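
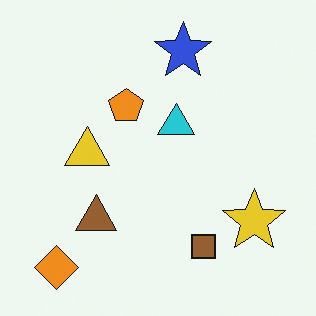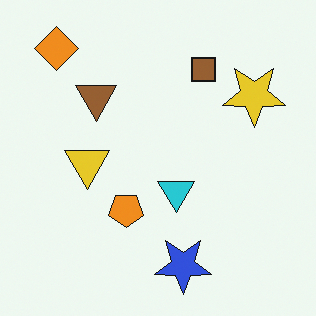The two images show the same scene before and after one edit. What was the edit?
The second image is the first flipped vertically (top ↔ bottom).

The orange diamond is in the bottom-left of the first image and the top-left of the second — shapes on opposite sides of the horizontal midline have swapped in a mirror flip.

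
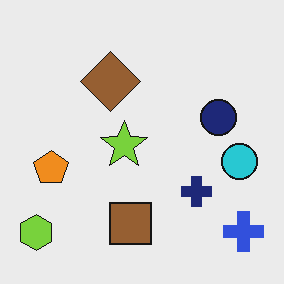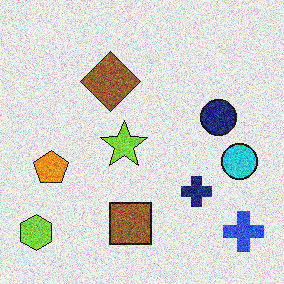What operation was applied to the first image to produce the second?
Degraded with a thick layer of grain.

Random speckle covers the whole image, including the flat background.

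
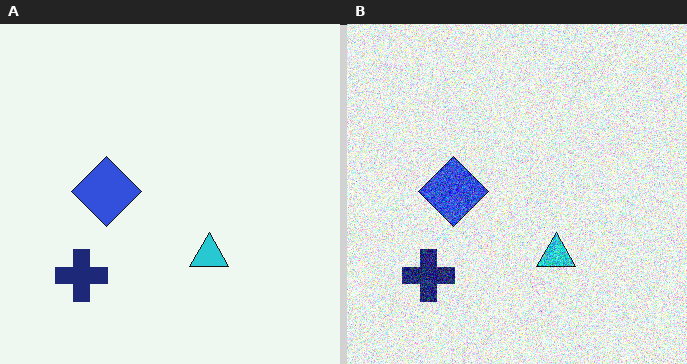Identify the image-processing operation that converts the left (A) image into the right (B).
It was degraded with heavy additive noise.

Random speckle covers the whole image, including the flat background.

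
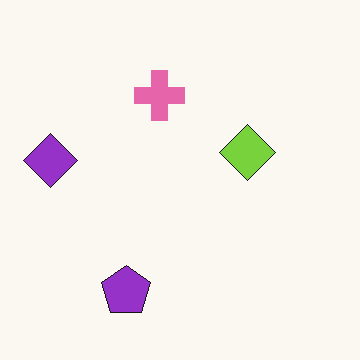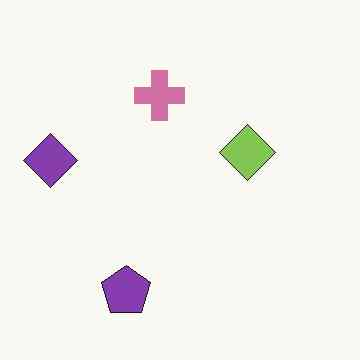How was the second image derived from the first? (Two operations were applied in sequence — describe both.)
The image was slightly desaturated, then JPEG-compressed with visible artifacts.

All colors are more muted and greyish — a global saturation change. Blocky 8×8 compression artifacts appear around shape edges and the flat background shows ringing — characteristic JPEG degradation.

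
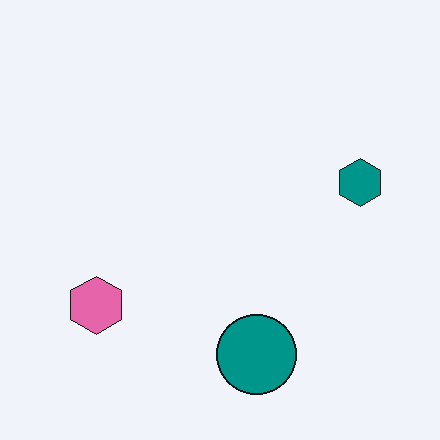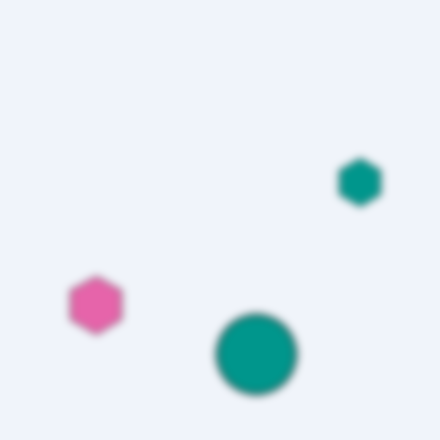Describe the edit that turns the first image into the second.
The transformation is: moderately blurred.

Shape edges and outlines are uniformly softened across the whole image.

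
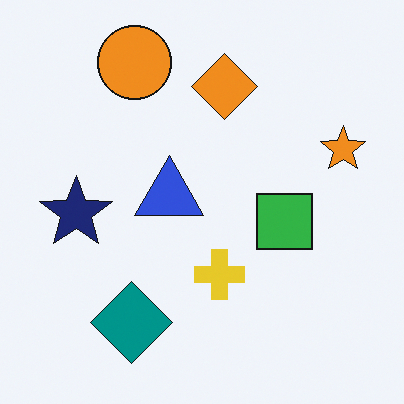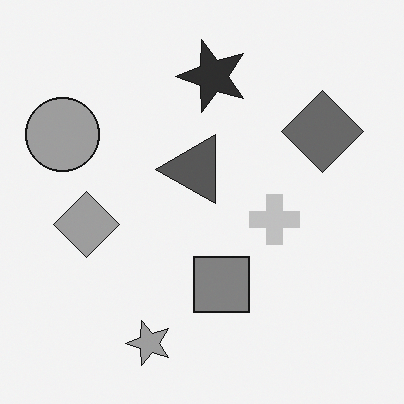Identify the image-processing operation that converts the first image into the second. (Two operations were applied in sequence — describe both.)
The transformation is: converted to grayscale, then transposed (reflected across the top-left ↔ bottom-right diagonal).

All color is removed — every shape is now a shade of grey. Shapes have swapped their row and column positions — what was in the top-right is now in the bottom-left — a diagonal reflection.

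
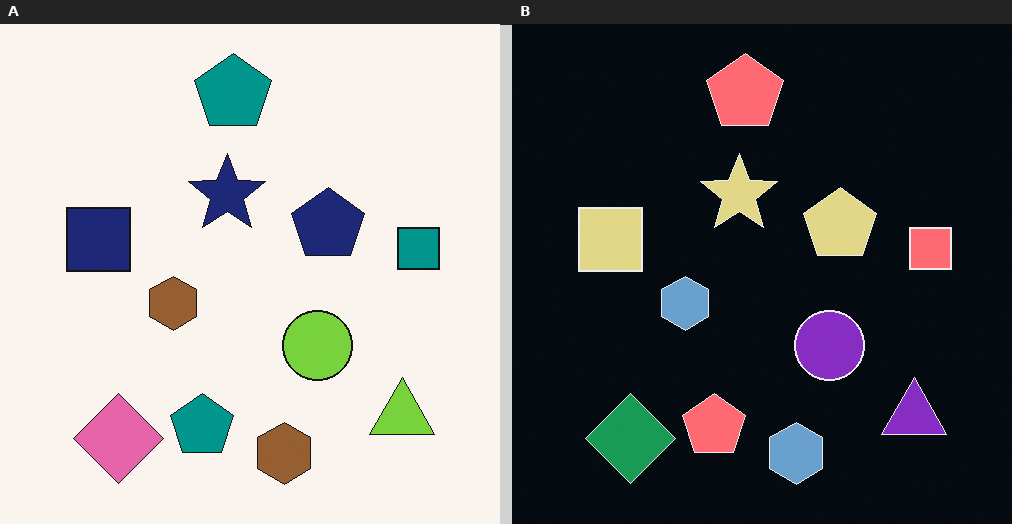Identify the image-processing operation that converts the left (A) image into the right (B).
The right (B) image is the left (A) color-inverted (negative).

The light background has become dark and every shape's color is its complement — a photographic negative.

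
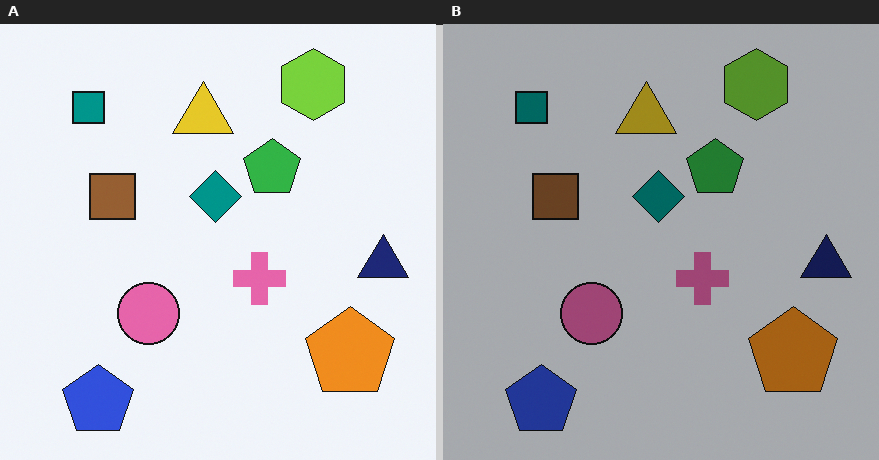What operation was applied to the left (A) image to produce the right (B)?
Substantially darkened.

Every pixel — background and shapes alike — is uniformly darkened.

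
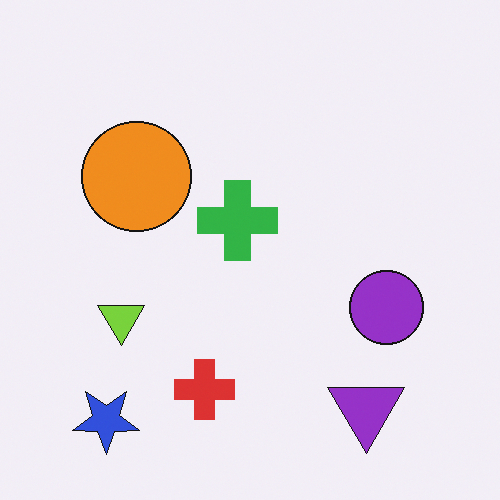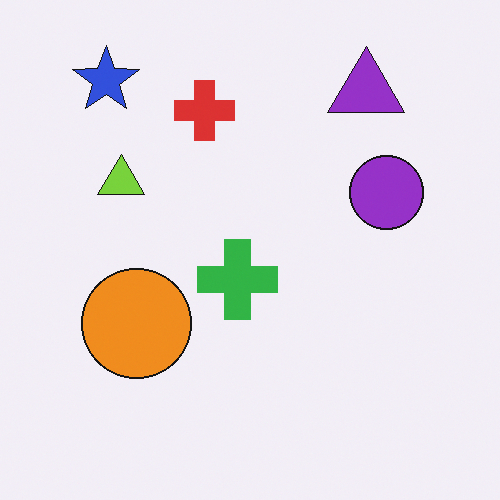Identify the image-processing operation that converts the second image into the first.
This is the original image flipped vertically (top ↔ bottom).

The blue star is in the top-left of the second image and the bottom-left of the first — shapes on opposite sides of the horizontal midline have swapped in a mirror flip.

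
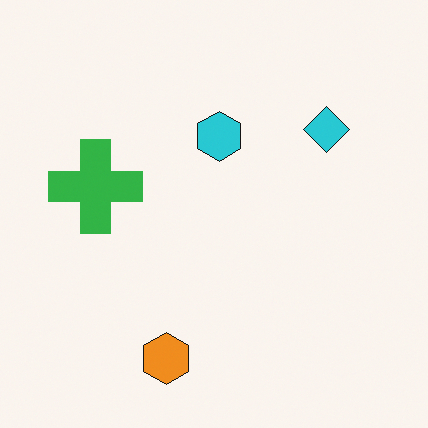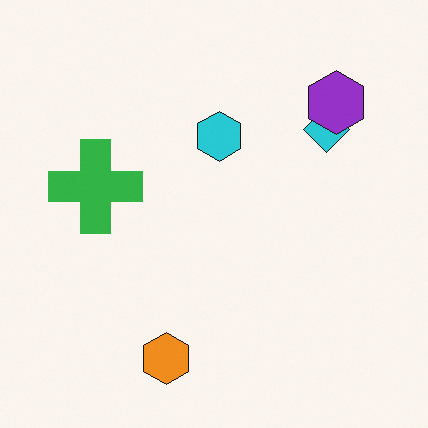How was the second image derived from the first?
The image was overlaid with an additional purple hexagon.

A purple hexagon appears in the second image that is absent from the first.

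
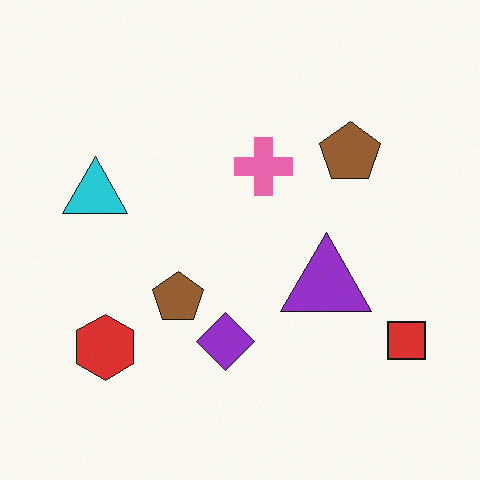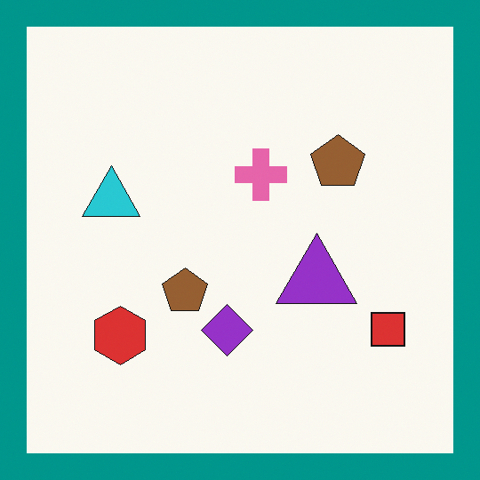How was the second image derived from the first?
The image was framed with a teal border.

A solid teal frame runs around the edge of the second image, with the content slightly shrunk inside it.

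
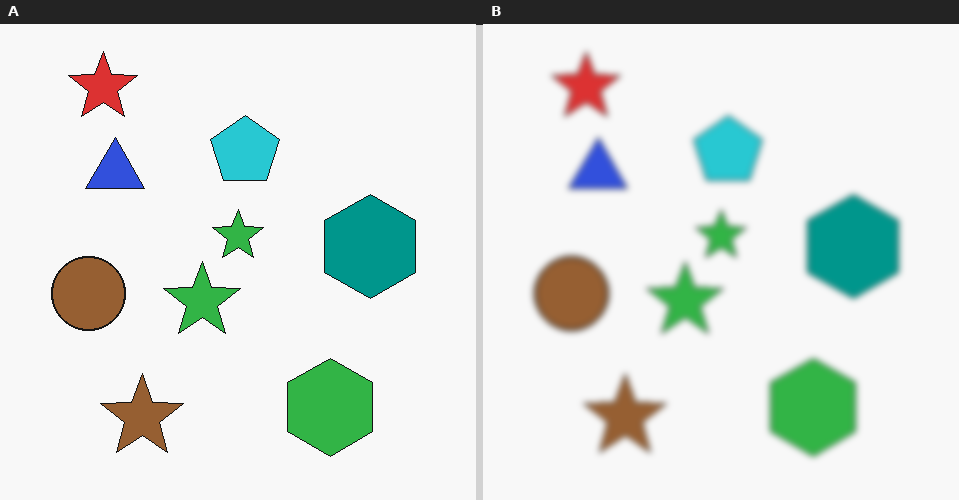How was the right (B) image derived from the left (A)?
This is the original image moderately blurred.

Shape edges and outlines are uniformly softened across the whole image.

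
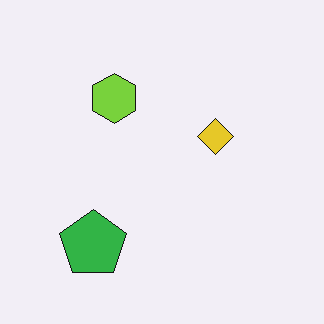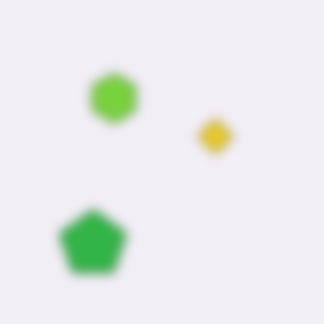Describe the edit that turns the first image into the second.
The image was heavily blurred.

Shape edges and outlines are uniformly softened across the whole image.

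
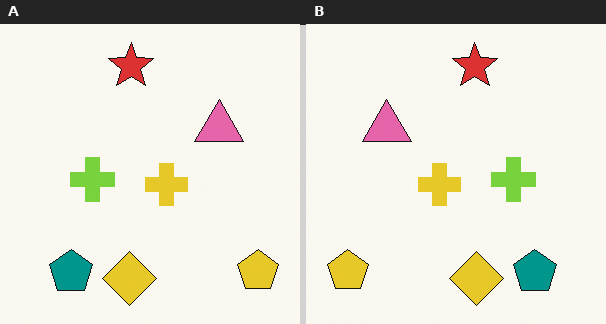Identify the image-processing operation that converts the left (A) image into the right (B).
The transformation is: flipped horizontally (left ↔ right).

The yellow pentagon is in the bottom-right of the left (A) image and the bottom-left of the right (B) — shapes on opposite sides of the vertical midline have swapped in a mirror flip.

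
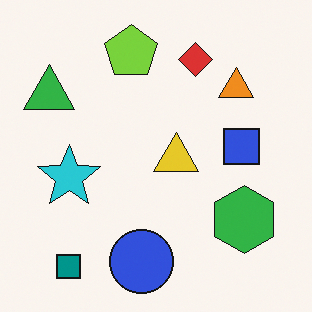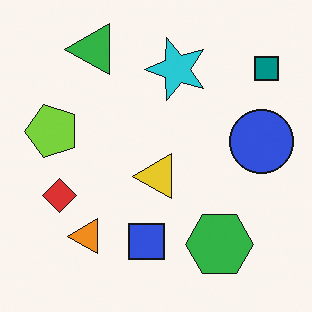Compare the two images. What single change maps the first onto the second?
Transposed (reflected across the top-left ↔ bottom-right diagonal).

Shapes have swapped their row and column positions — what was in the top-right is now in the bottom-left — a diagonal reflection.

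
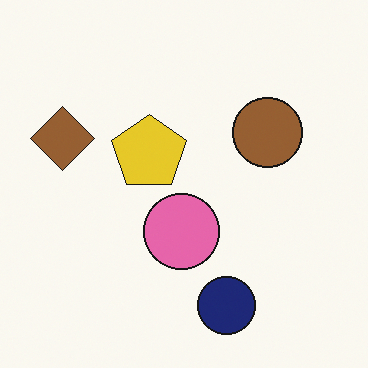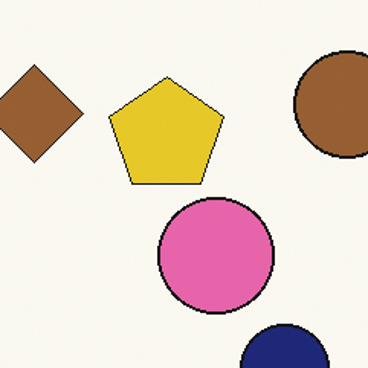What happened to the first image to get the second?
This is the original image cropped to a modestly smaller region and rescaled.

The visible shapes are larger and the field of view is narrower; shapes near the original edges may be partly or wholly outside the frame — a crop-and-rescale.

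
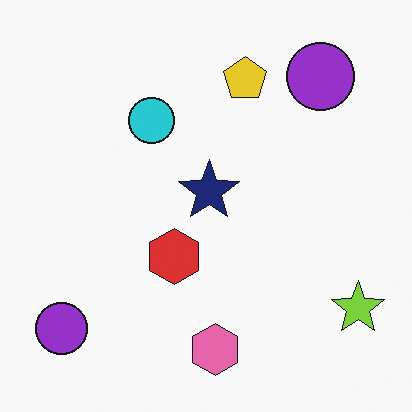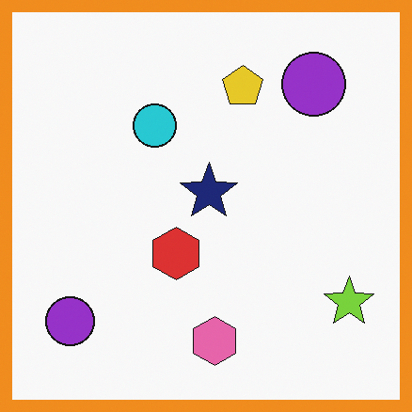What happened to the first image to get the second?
Framed with a orange border.

A solid orange frame runs around the edge of the second image, with the content slightly shrunk inside it.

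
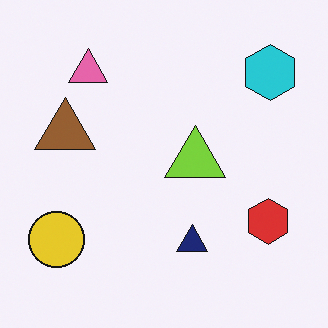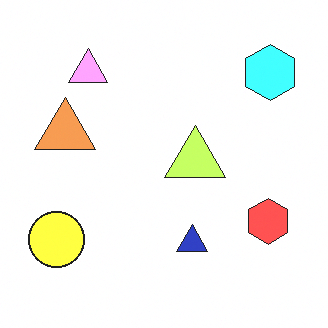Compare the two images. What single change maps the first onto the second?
Substantially brightened.

Every pixel — background and shapes alike — is uniformly brightened.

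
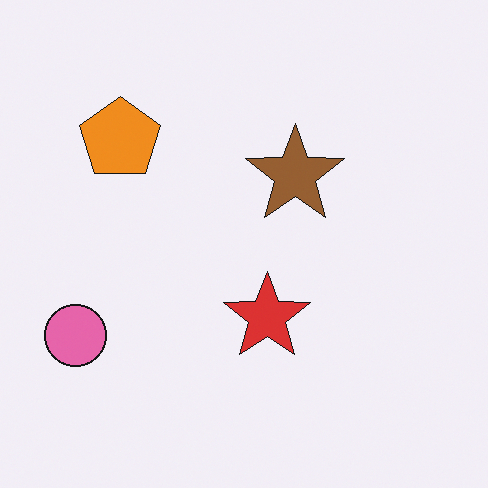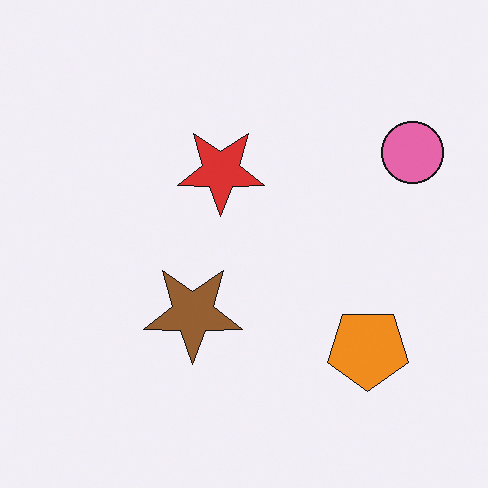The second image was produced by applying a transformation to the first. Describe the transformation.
The image was rotated 180°.

The pink circle sits in the bottom-left of the first image and the top-right of the second — consistent with a whole-image 180° rotation.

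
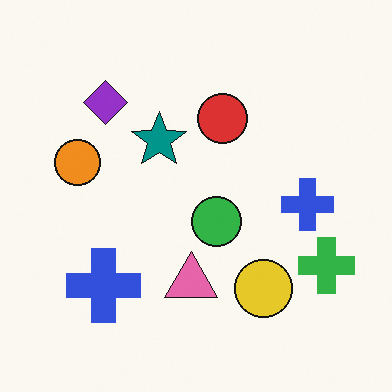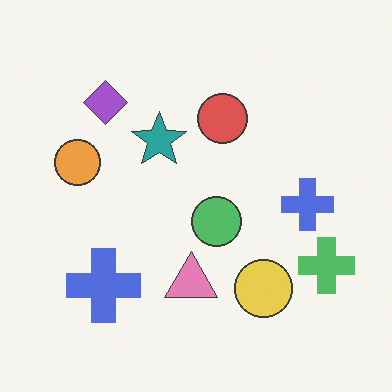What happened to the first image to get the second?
The second image is the first given slightly reduced contrast.

Tones are pushed toward mid-grey across the whole image — a global contrast change.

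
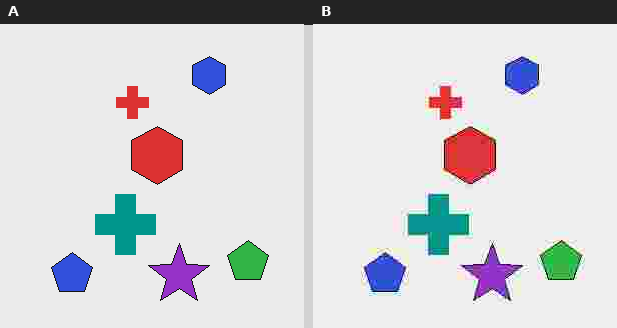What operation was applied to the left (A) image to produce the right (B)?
Degraded with heavy JPEG compression.

Blocky 8×8 compression artifacts appear around shape edges and the flat background shows ringing — characteristic JPEG degradation.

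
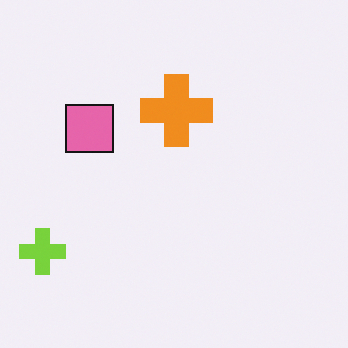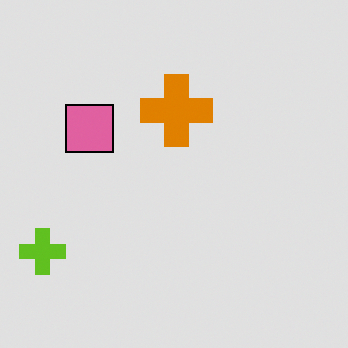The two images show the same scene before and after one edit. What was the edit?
The image was posterized to a reduced palette.

Each flat color has snapped to a coarser quantized level — most visibly, the near-white background has dropped to a flat grey.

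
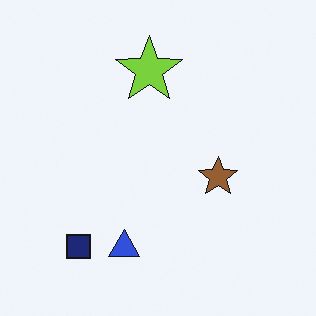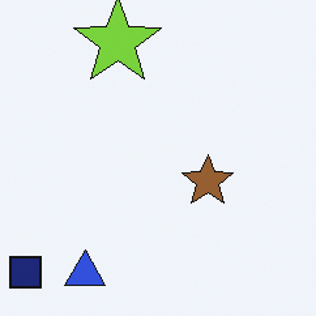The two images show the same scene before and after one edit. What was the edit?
Cropped to a modestly smaller region and rescaled.

The visible shapes are larger and the field of view is narrower; shapes near the original edges may be partly or wholly outside the frame — a crop-and-rescale.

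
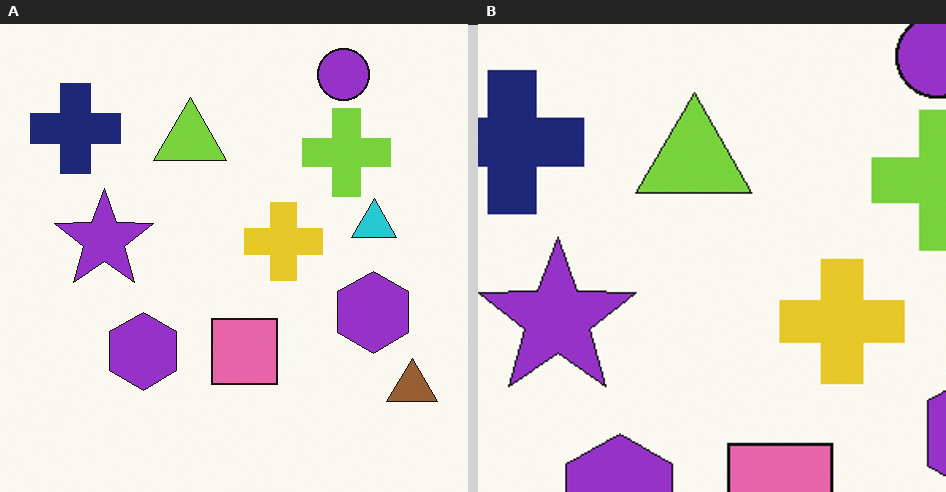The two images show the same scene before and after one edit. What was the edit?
The image was cropped slightly and scaled back up.

The visible shapes are larger and the field of view is narrower; shapes near the original edges may be partly or wholly outside the frame — a crop-and-rescale.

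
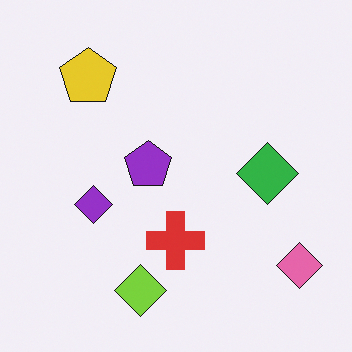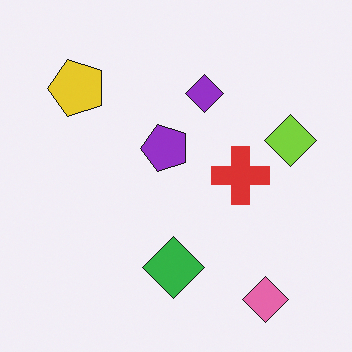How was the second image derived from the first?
The transformation is: transposed (reflected across the top-left ↔ bottom-right diagonal).

Shapes have swapped their row and column positions — what was in the top-right is now in the bottom-left — a diagonal reflection.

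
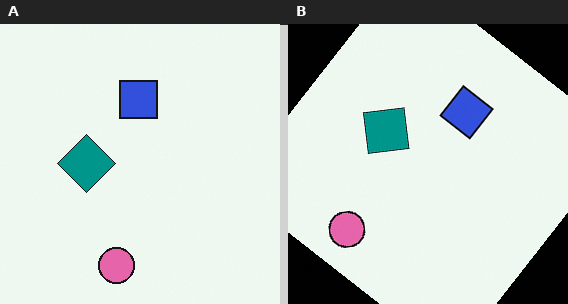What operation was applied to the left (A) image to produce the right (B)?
Rotated clockwise by a large amount — several tens of degrees.

Every shape is tilted by the same angle and the image corners show triangular fill wedges — a whole-image rotation by a non-right angle.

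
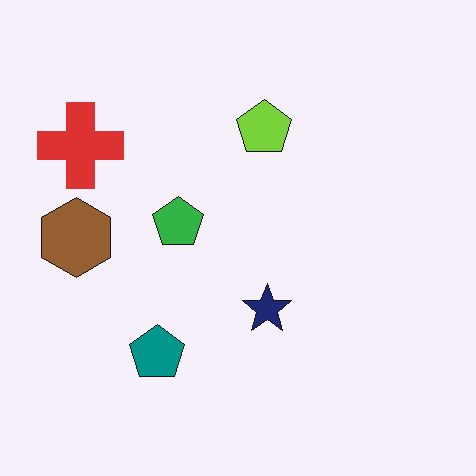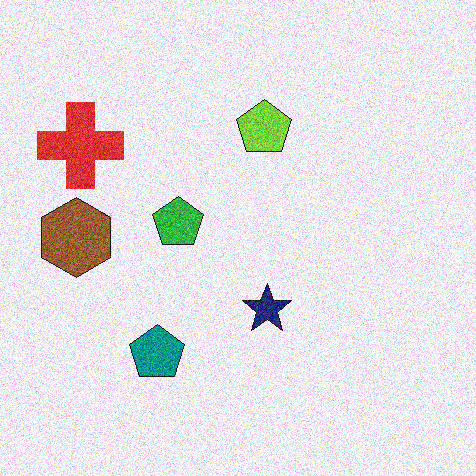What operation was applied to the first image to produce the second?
The second image is the first degraded with heavy additive noise.

Random speckle covers the whole image, including the flat background.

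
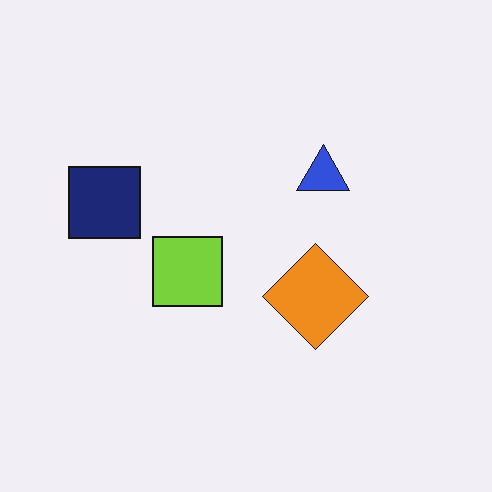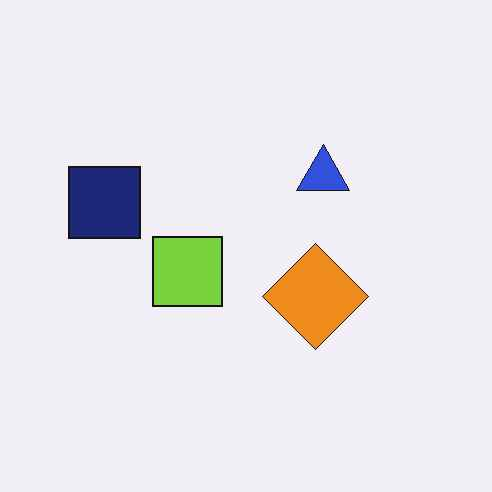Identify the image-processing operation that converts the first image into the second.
The transformation is: JPEG-compressed with visible artifacts.

Blocky 8×8 compression artifacts appear around shape edges and the flat background shows ringing — characteristic JPEG degradation.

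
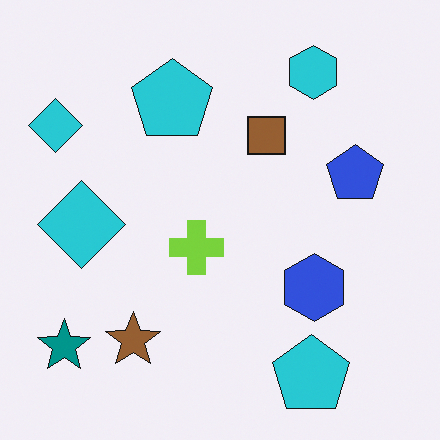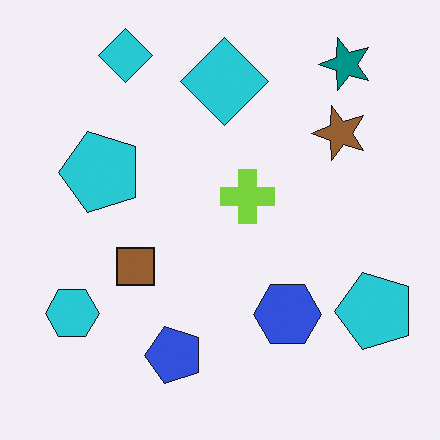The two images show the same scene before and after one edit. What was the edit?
It was transposed (reflected across the top-left ↔ bottom-right diagonal).

Shapes have swapped their row and column positions — what was in the top-right is now in the bottom-left — a diagonal reflection.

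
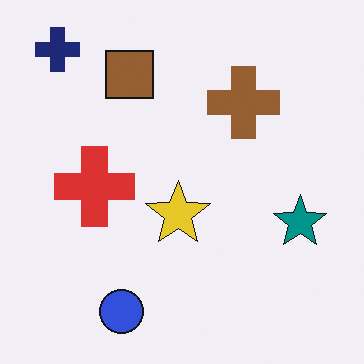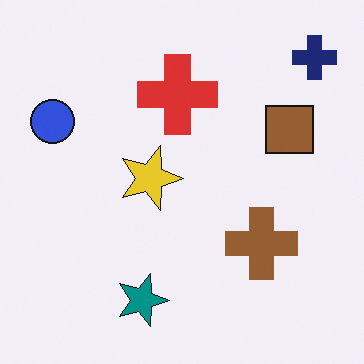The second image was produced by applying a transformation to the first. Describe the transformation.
The second image is the first rotated 90° clockwise.

The navy cross sits in the top-left of the first image and the top-right of the second — consistent with a whole-image 90° clockwise rotation.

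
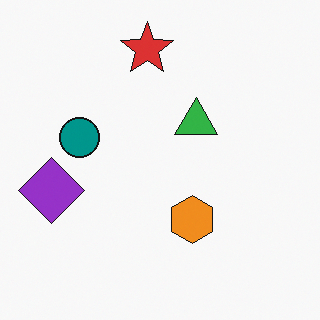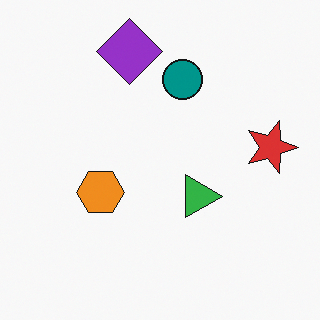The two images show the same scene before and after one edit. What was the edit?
The transformation is: rotated 90° clockwise.

The purple diamond sits in the left of the first image and the top of the second — consistent with a whole-image 90° clockwise rotation.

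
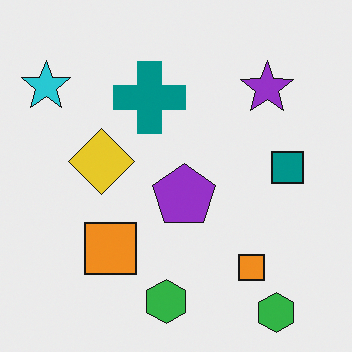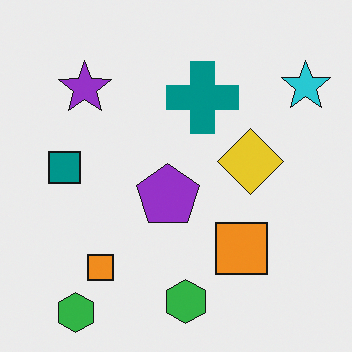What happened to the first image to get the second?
It was flipped horizontally (left ↔ right).

The cyan star is in the top-left of the first image and the top-right of the second — shapes on opposite sides of the vertical midline have swapped in a mirror flip.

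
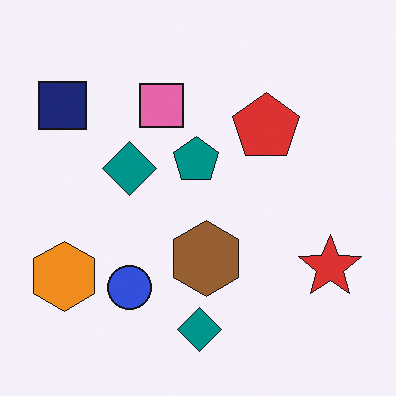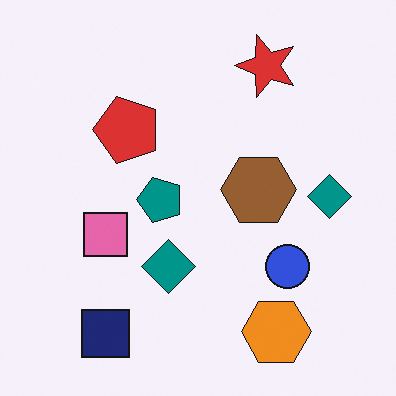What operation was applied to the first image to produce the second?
The image was rotated 90° counter-clockwise.

The navy square sits in the top-left of the first image and the bottom-left of the second — consistent with a whole-image 90° counter-clockwise rotation.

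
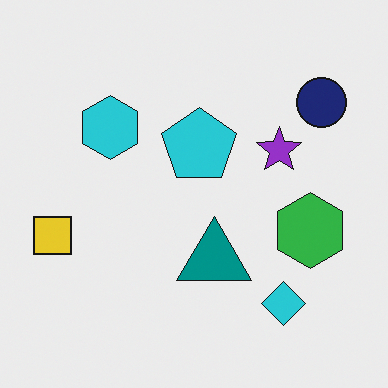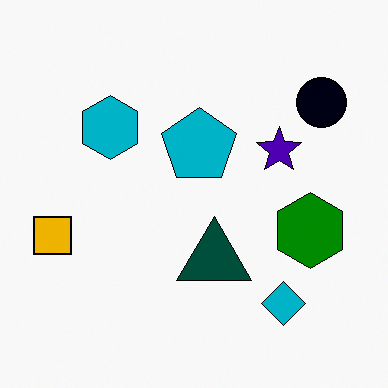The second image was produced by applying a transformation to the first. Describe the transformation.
This is the original image given much higher contrast.

Tones are pushed away from mid-grey across the whole image — a global contrast change.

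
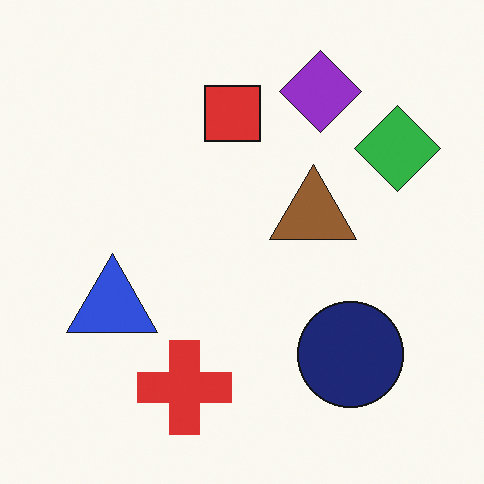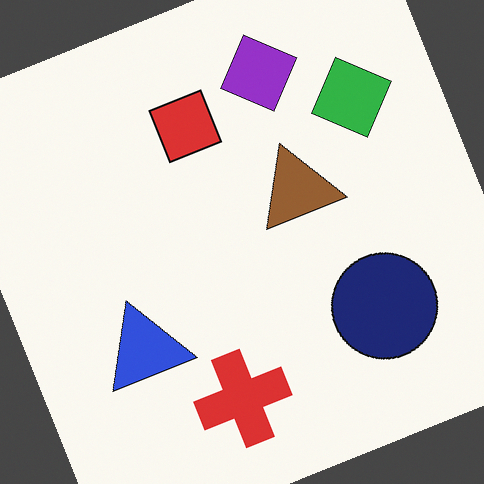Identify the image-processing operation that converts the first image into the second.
Rotated counter-clockwise by a moderate amount.

Every shape is tilted by the same angle and the image corners show triangular fill wedges — a whole-image rotation by a non-right angle.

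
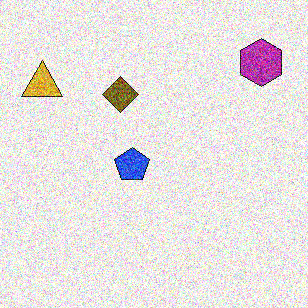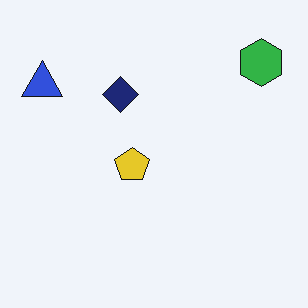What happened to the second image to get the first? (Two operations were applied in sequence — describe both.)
This is the original image hue-shifted by a large amount, then degraded with heavy additive noise.

Every shape's color has rotated by the same amount around the hue wheel — a uniform hue shift. Random speckle covers the whole image, including the flat background.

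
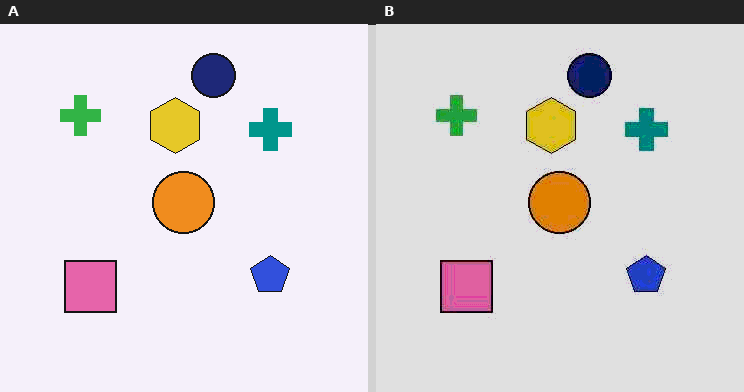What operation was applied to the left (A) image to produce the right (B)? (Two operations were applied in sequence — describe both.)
It was JPEG-compressed with visible artifacts, then posterized to a reduced palette.

Blocky 8×8 compression artifacts appear around shape edges and the flat background shows ringing — characteristic JPEG degradation. Each flat color has snapped to a coarser quantized level — most visibly, the near-white background has dropped to a flat grey.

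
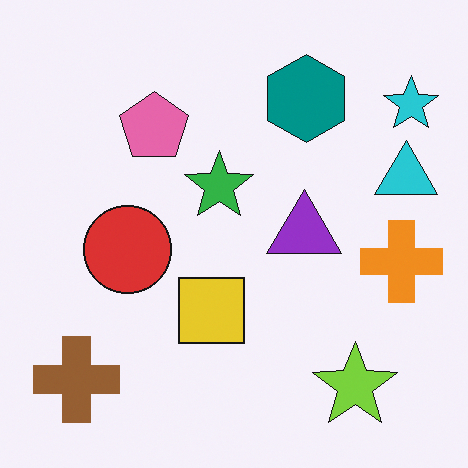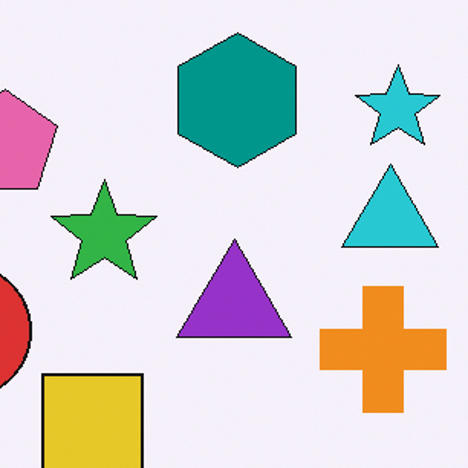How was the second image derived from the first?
Cropped to a modestly smaller region and rescaled.

The visible shapes are larger and the field of view is narrower; shapes near the original edges may be partly or wholly outside the frame — a crop-and-rescale.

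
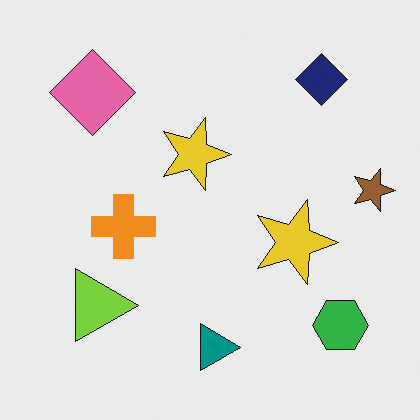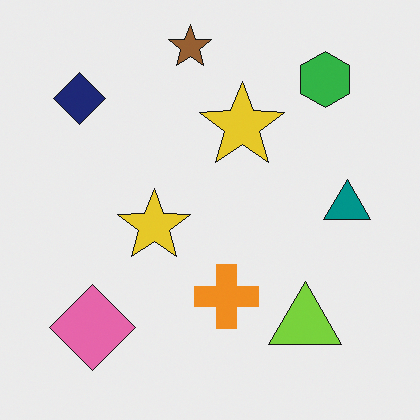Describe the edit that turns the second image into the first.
Rotated 90° clockwise.

The green hexagon sits in the top-right of the second image and the bottom-right of the first — consistent with a whole-image 90° clockwise rotation.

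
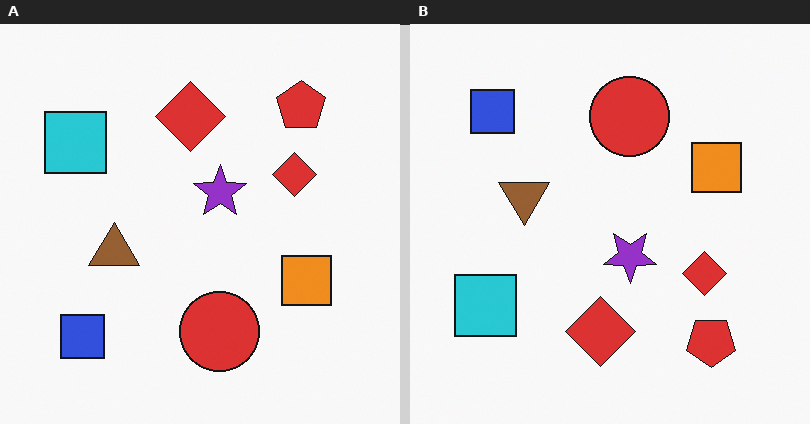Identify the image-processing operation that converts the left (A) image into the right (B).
It was flipped vertically (top ↔ bottom).

The red pentagon is in the top-right of the left (A) image and the bottom-right of the right (B) — shapes on opposite sides of the horizontal midline have swapped in a mirror flip.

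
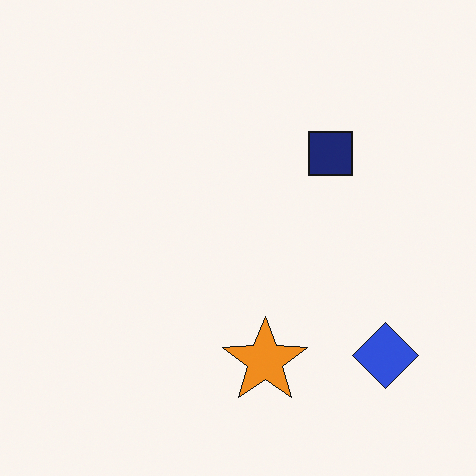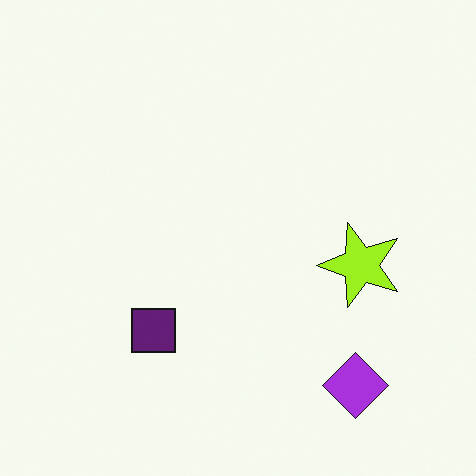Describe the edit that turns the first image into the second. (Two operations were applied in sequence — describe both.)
This is the original image transposed (reflected across the top-left ↔ bottom-right diagonal), then hue-shifted by a small amount.

Shapes have swapped their row and column positions — what was in the top-right is now in the bottom-left — a diagonal reflection. Every shape's color has rotated by the same amount around the hue wheel — a uniform hue shift.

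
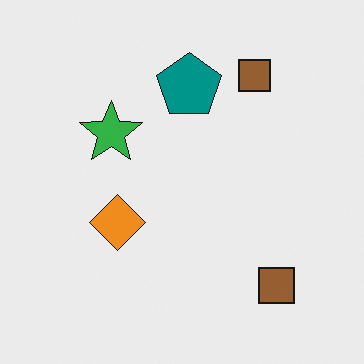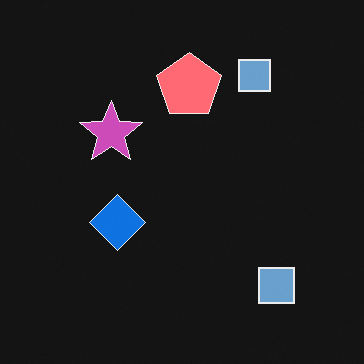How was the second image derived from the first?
This is the original image color-inverted (negative).

The light background has become dark and every shape's color is its complement — a photographic negative.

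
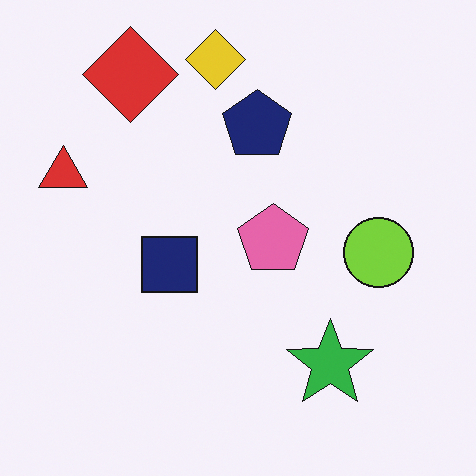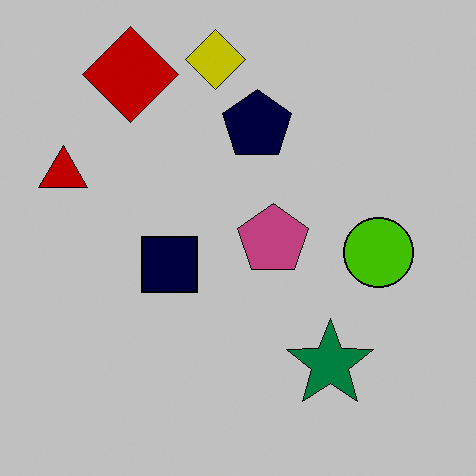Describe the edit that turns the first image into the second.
The image was heavily posterized to just a handful of flat colors.

Each flat color has snapped to a coarser quantized level — most visibly, the near-white background has dropped to a flat grey.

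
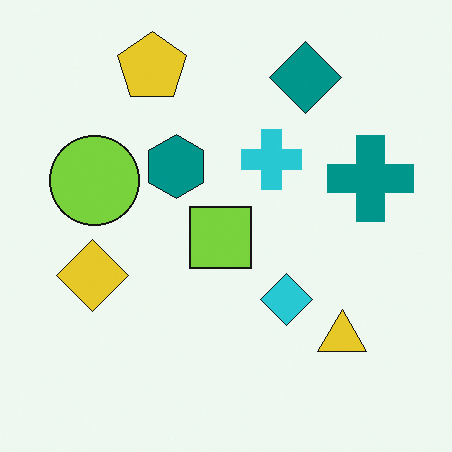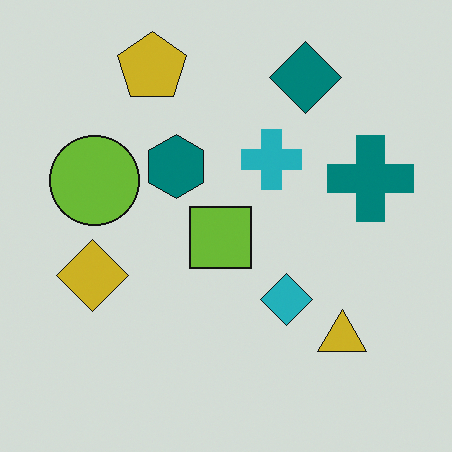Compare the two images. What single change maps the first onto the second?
The transformation is: darkened a little.

Every pixel — background and shapes alike — is uniformly darkened.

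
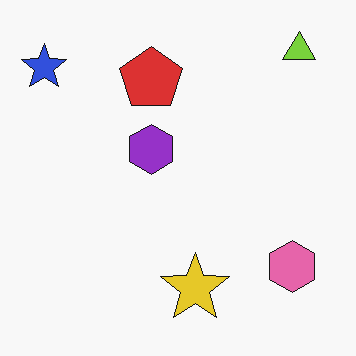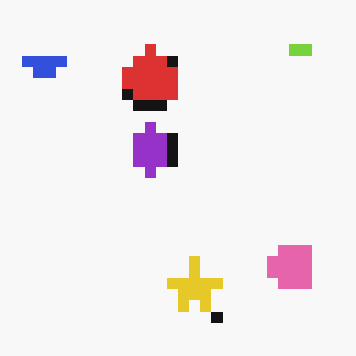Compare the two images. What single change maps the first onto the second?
The second image is the first coarsely pixelated.

Shapes are reduced to large square blocks; fine edges and outlines are lost — a downscale-then-upscale (mosaic) effect.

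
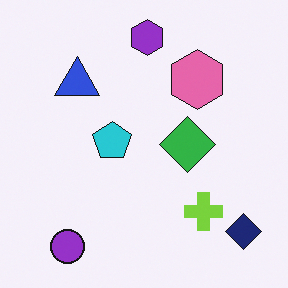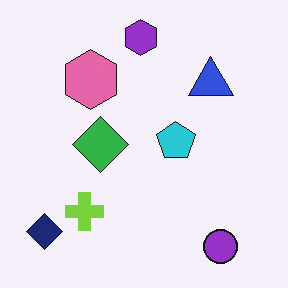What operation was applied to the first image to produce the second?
The second image is the first flipped horizontally (left ↔ right).

The navy diamond is in the bottom-right of the first image and the bottom-left of the second — shapes on opposite sides of the vertical midline have swapped in a mirror flip.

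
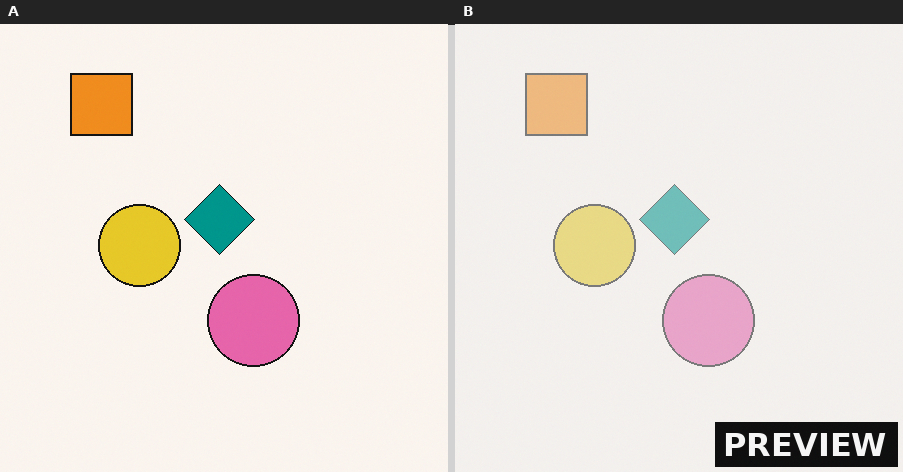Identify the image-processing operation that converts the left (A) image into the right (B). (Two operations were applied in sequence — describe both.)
The right (B) image is the left (A) washed out (contrast reduced), then watermarked with the text "PREVIEW" in the lower-right corner.

Tones are pushed toward mid-grey across the whole image — a global contrast change. A dark label reading "PREVIEW" appears in the lower-right corner.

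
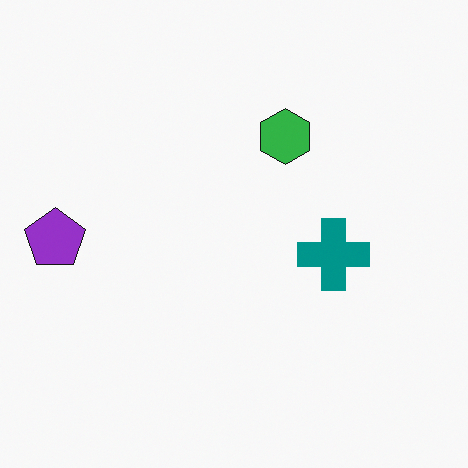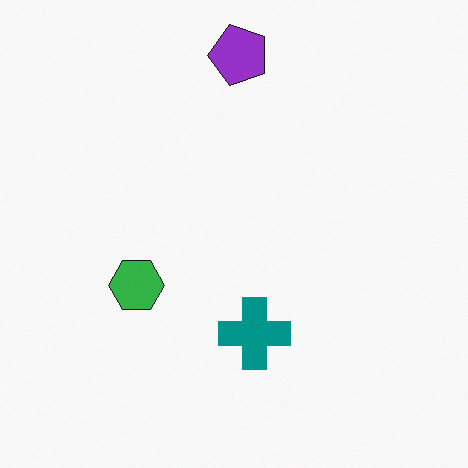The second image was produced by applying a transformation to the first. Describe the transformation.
The image was transposed (reflected across the top-left ↔ bottom-right diagonal).

Shapes have swapped their row and column positions — what was in the top-right is now in the bottom-left — a diagonal reflection.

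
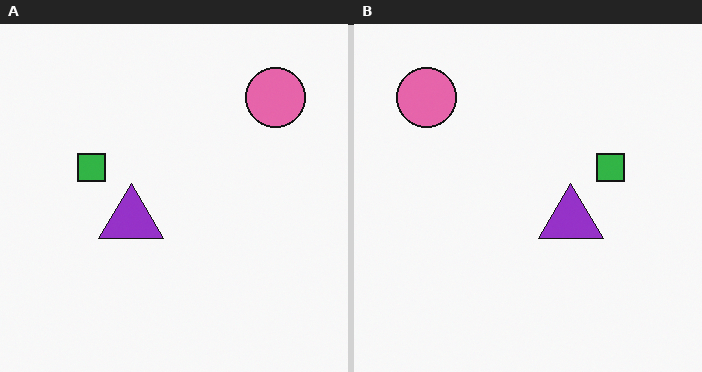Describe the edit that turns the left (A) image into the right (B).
Flipped horizontally (left ↔ right).

The pink circle is in the top-right of the left (A) image and the top-left of the right (B) — shapes on opposite sides of the vertical midline have swapped in a mirror flip.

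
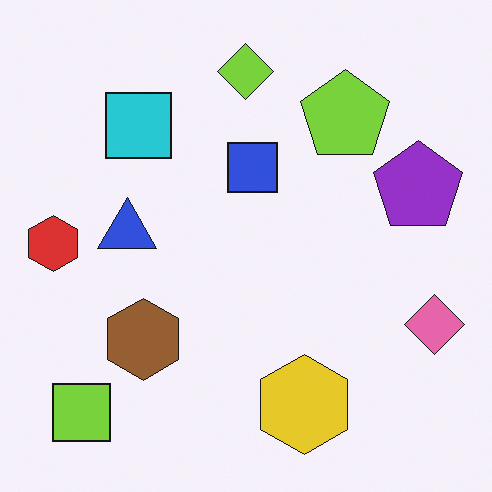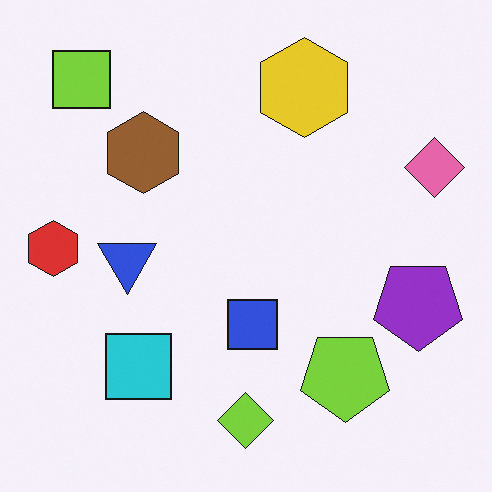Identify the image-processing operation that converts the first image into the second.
The transformation is: flipped vertically (top ↔ bottom).

The lime diamond is in the top of the first image and the bottom of the second — shapes on opposite sides of the horizontal midline have swapped in a mirror flip.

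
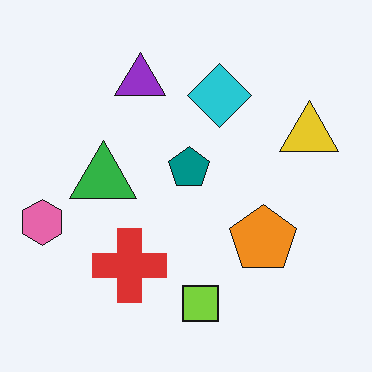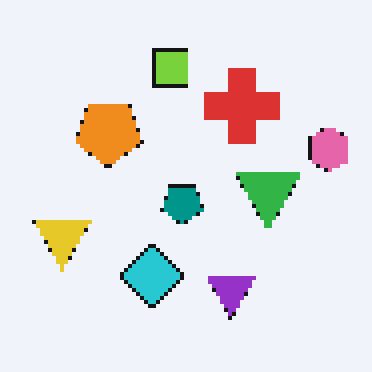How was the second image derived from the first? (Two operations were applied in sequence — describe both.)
The transformation is: rotated 180°, then lightly pixelated (a mild mosaic effect).

The pink hexagon sits in the left of the first image and the right of the second — consistent with a whole-image 180° rotation. Shapes are reduced to large square blocks; fine edges and outlines are lost — a downscale-then-upscale (mosaic) effect.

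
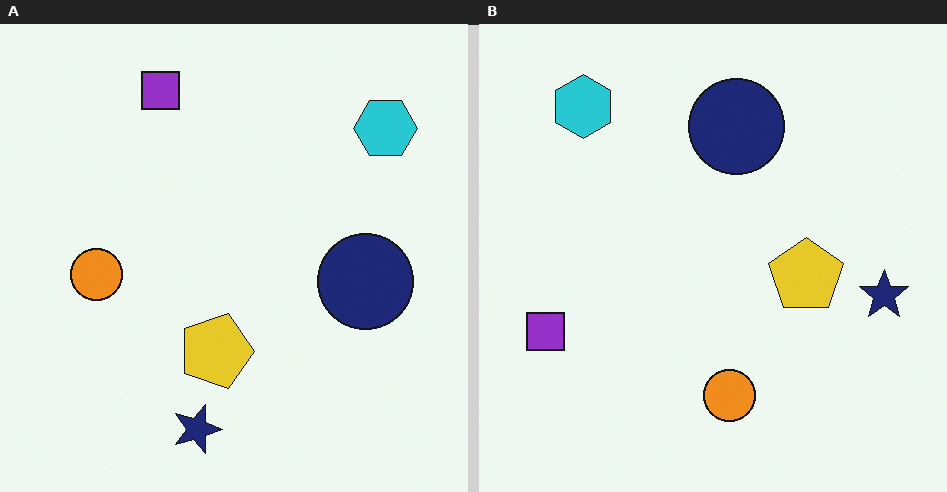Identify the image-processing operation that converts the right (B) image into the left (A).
The left (A) image is the right (B) rotated 90° clockwise.

The cyan hexagon sits in the top-left of the right (B) image and the top-right of the left (A) — consistent with a whole-image 90° clockwise rotation.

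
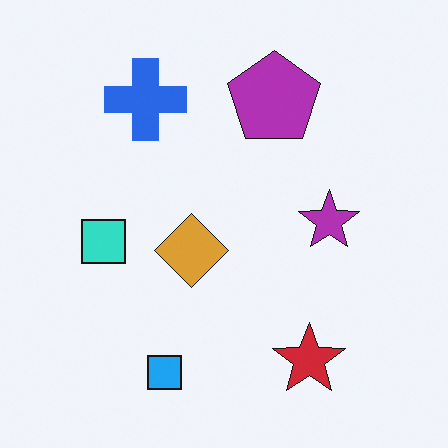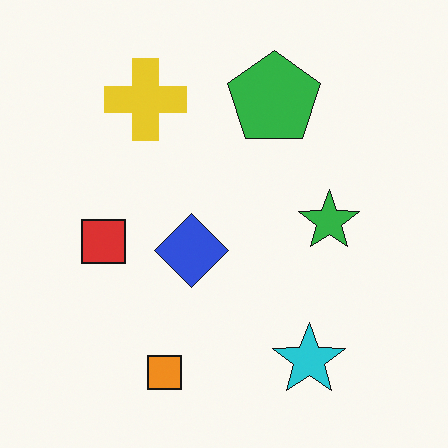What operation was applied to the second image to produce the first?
The transformation is: hue-shifted through roughly half the color wheel.

Every shape's color has rotated by the same amount around the hue wheel — a uniform hue shift.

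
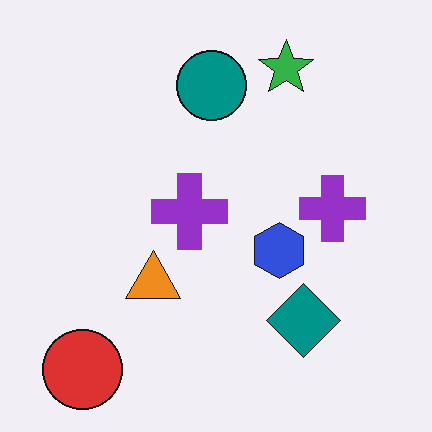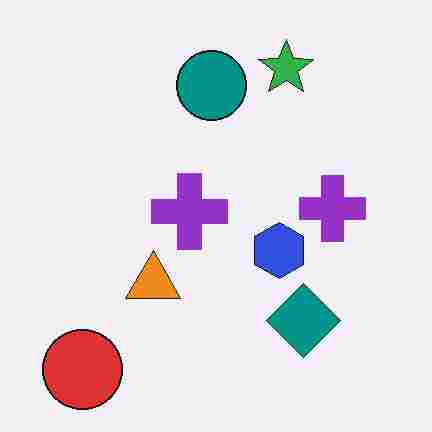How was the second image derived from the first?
The transformation is: degraded with heavy JPEG compression.

Blocky 8×8 compression artifacts appear around shape edges and the flat background shows ringing — characteristic JPEG degradation.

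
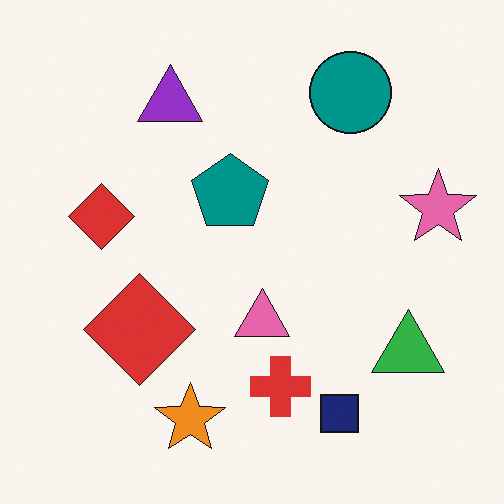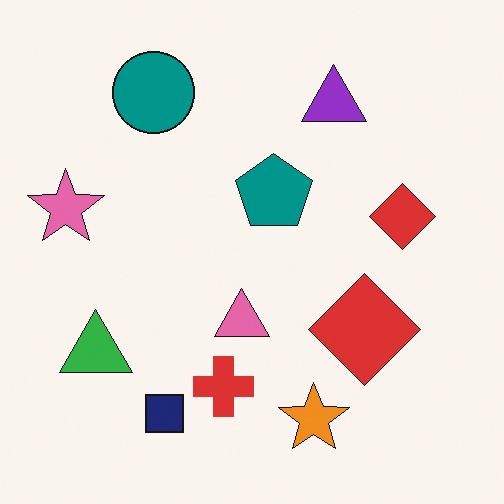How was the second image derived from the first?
Flipped horizontally (left ↔ right).

The pink star is in the right of the first image and the left of the second — shapes on opposite sides of the vertical midline have swapped in a mirror flip.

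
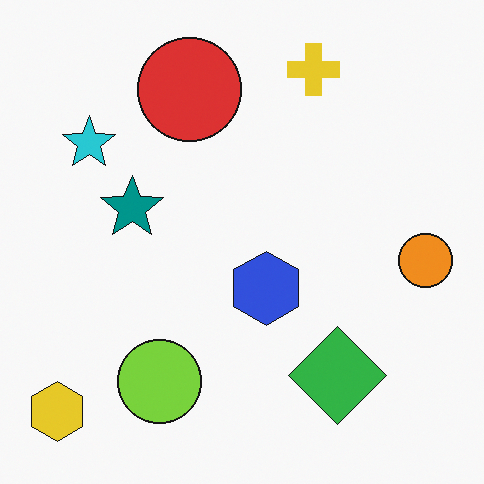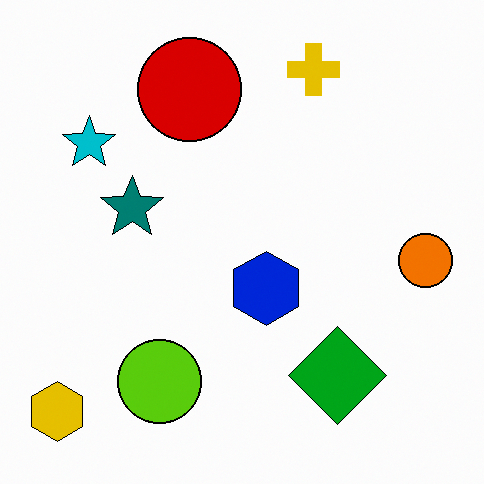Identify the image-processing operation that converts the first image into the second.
The image was given slightly increased contrast.

Tones are pushed away from mid-grey across the whole image — a global contrast change.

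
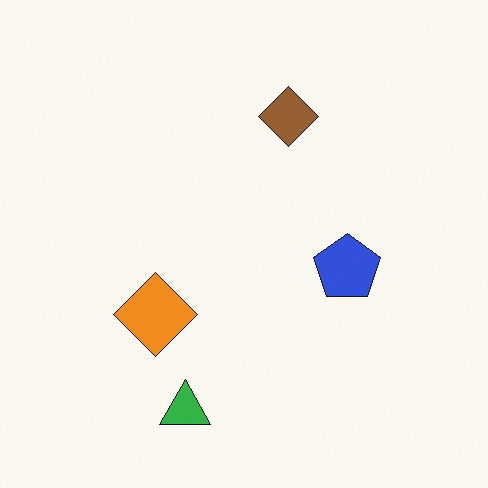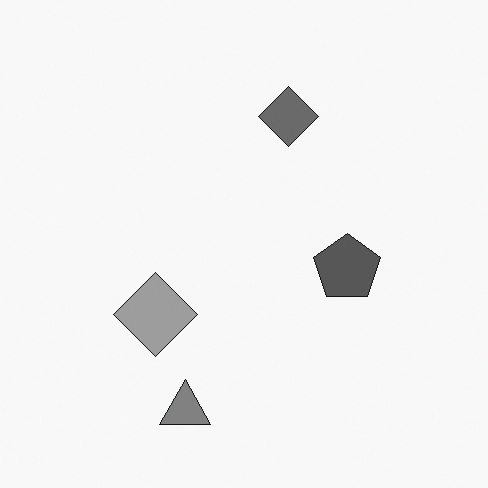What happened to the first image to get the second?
It was converted to grayscale.

All color is removed — every shape is now a shade of grey.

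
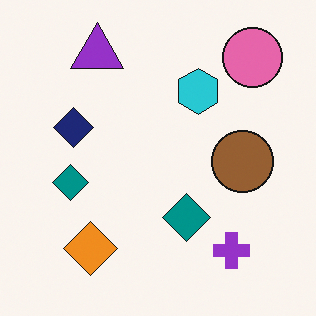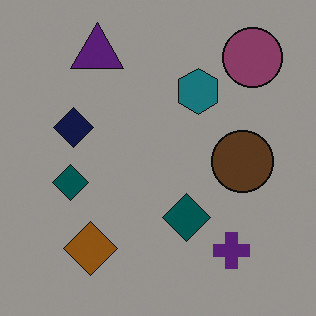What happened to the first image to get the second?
It was darkened a lot.

Every pixel — background and shapes alike — is uniformly darkened.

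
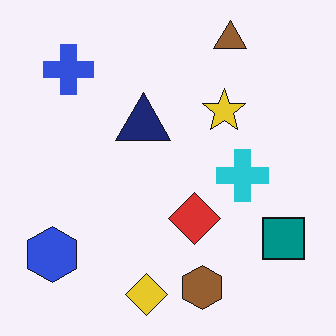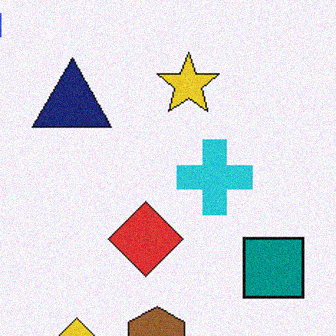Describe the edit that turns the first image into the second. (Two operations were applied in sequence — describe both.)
The transformation is: cropped to a modestly smaller region and rescaled, then degraded with a light layer of grain.

The visible shapes are larger and the field of view is narrower; shapes near the original edges may be partly or wholly outside the frame — a crop-and-rescale. Random speckle covers the whole image, including the flat background.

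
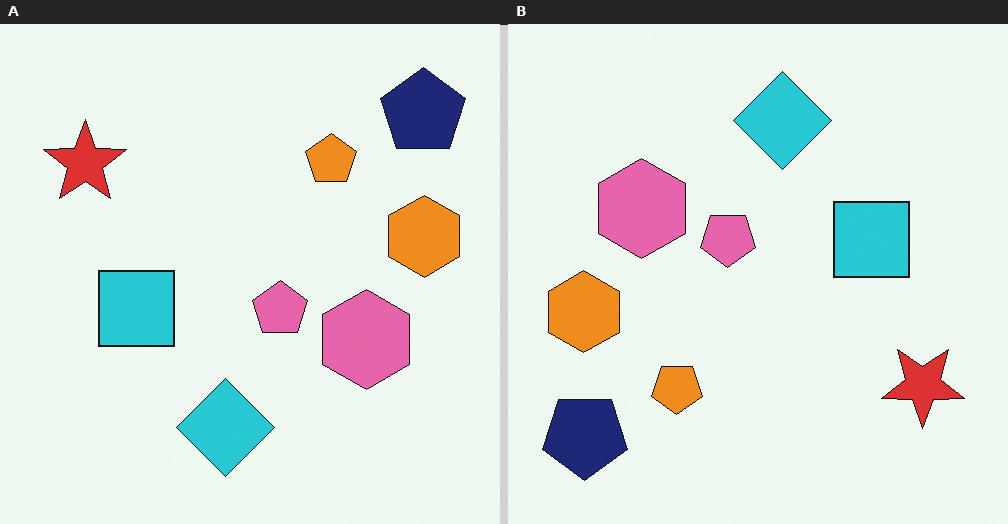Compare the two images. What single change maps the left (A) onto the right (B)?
The transformation is: rotated 180°.

The navy pentagon sits in the top-right of the left (A) image and the bottom-left of the right (B) — consistent with a whole-image 180° rotation.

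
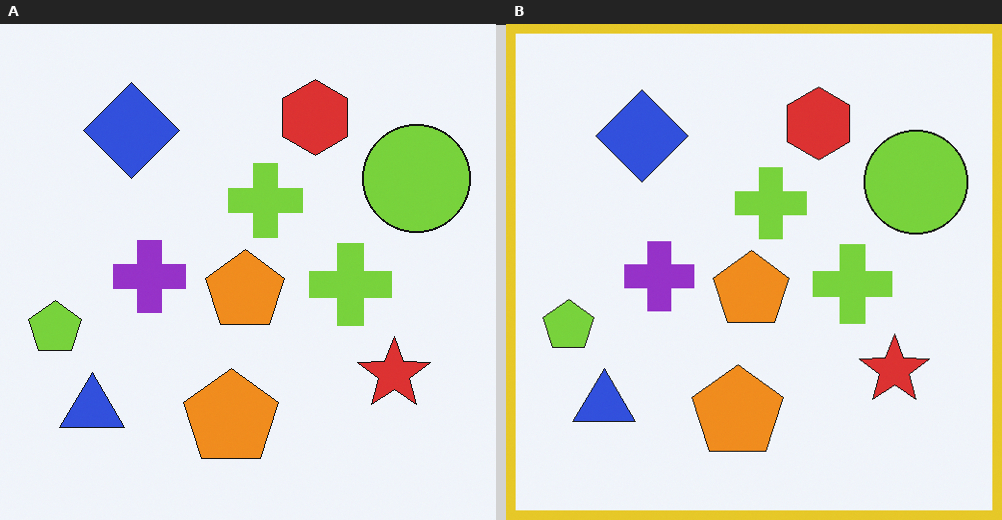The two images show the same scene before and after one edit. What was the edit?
The right (B) image is the left (A) framed with a yellow border.

A solid yellow frame runs around the edge of the right (B) image, with the content slightly shrunk inside it.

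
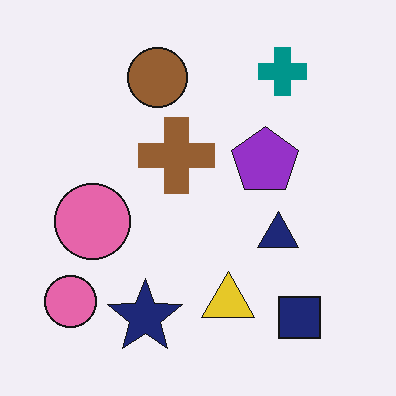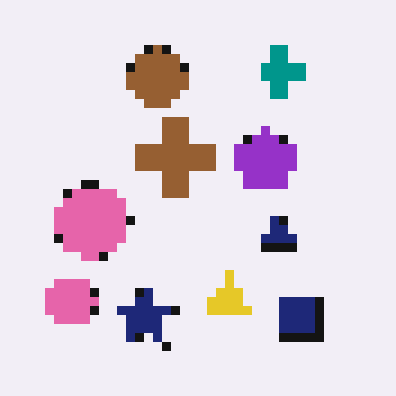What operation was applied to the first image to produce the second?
The transformation is: coarsely pixelated.

Shapes are reduced to large square blocks; fine edges and outlines are lost — a downscale-then-upscale (mosaic) effect.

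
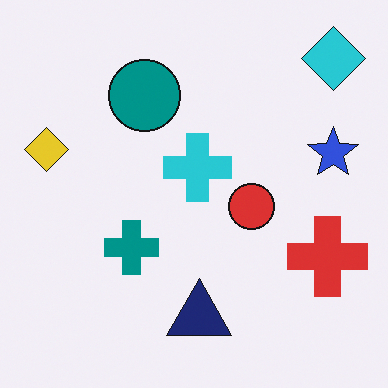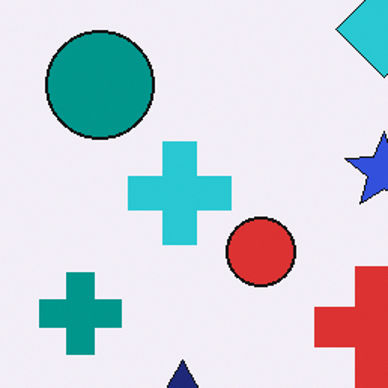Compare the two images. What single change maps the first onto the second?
The image was cropped to a modestly smaller region and rescaled.

The visible shapes are larger and the field of view is narrower; shapes near the original edges may be partly or wholly outside the frame — a crop-and-rescale.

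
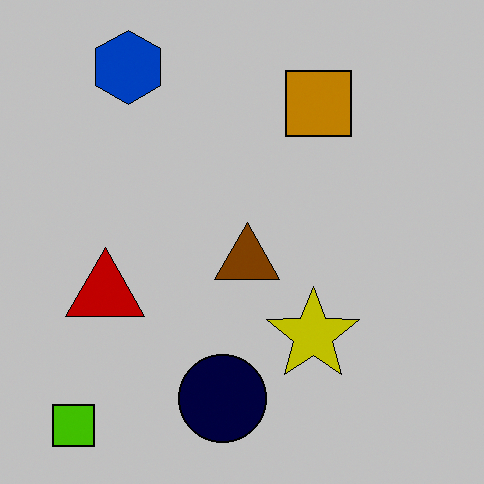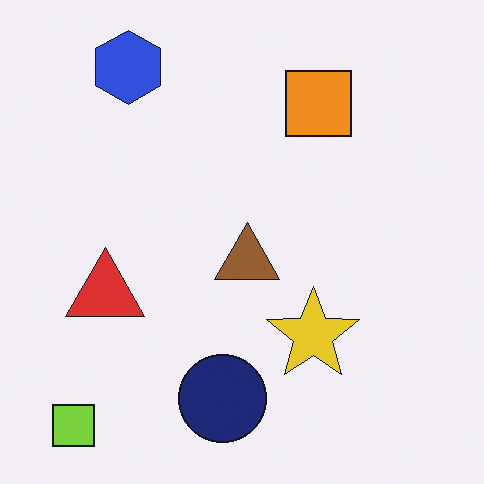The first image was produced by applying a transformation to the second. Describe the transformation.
The transformation is: heavily posterized to just a handful of flat colors.

Each flat color has snapped to a coarser quantized level — most visibly, the near-white background has dropped to a flat grey.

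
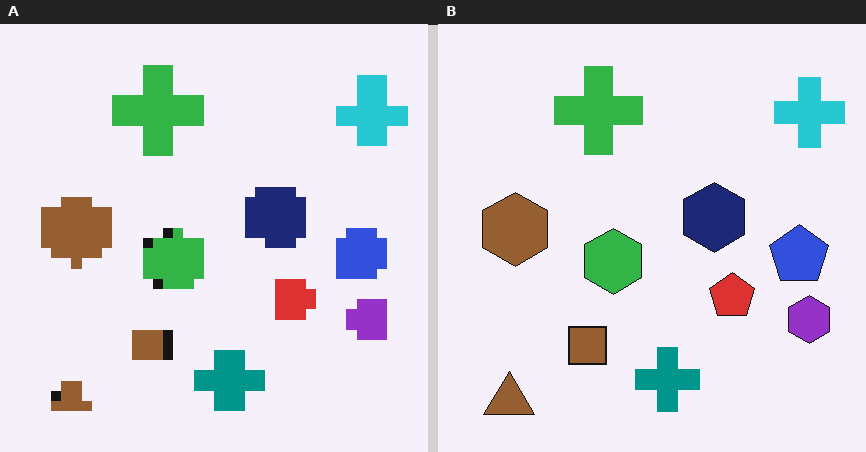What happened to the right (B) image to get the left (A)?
The left (A) image is the right (B) heavily pixelated into large blocks.

Shapes are reduced to large square blocks; fine edges and outlines are lost — a downscale-then-upscale (mosaic) effect.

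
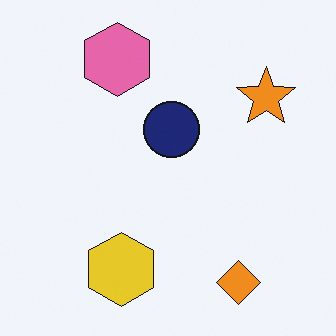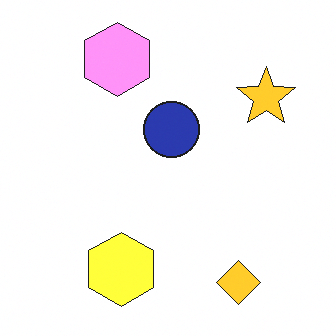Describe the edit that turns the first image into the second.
It was substantially brightened.

Every pixel — background and shapes alike — is uniformly brightened.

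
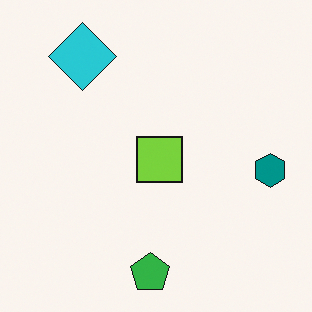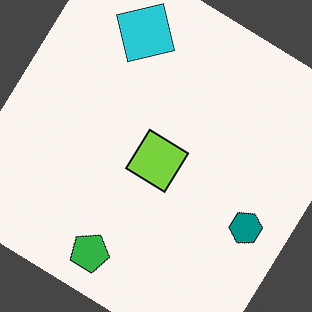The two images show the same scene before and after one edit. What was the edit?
This is the original image rotated clockwise by a large amount — several tens of degrees.

Every shape is tilted by the same angle and the image corners show triangular fill wedges — a whole-image rotation by a non-right angle.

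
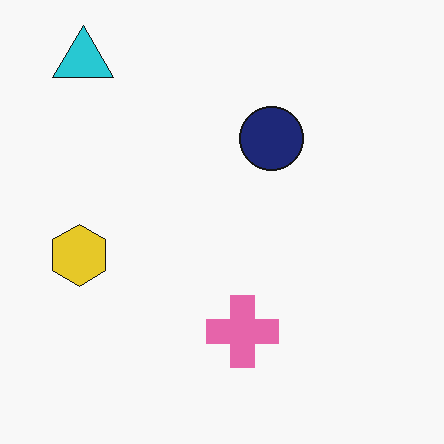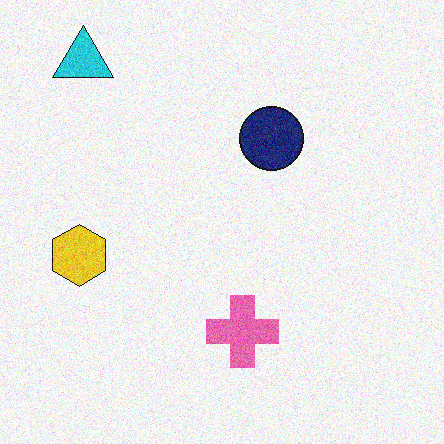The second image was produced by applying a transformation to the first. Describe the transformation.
The image was degraded with visible gaussian noise.

Random speckle covers the whole image, including the flat background.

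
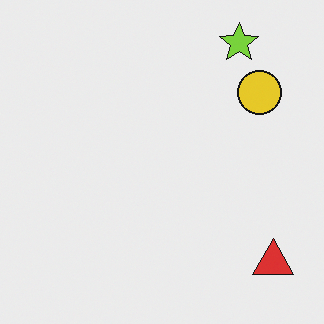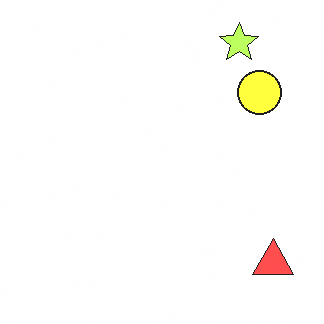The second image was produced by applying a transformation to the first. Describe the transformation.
The transformation is: brightened a lot.

Every pixel — background and shapes alike — is uniformly brightened.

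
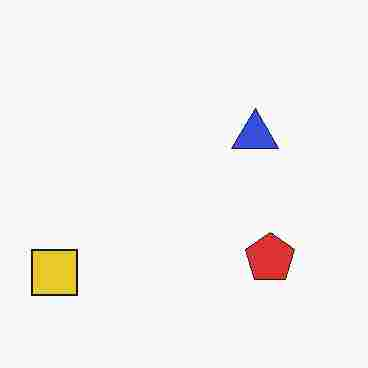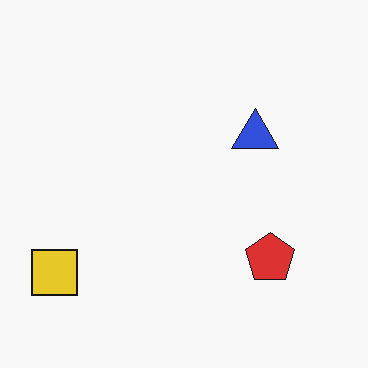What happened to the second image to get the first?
It was degraded with heavy JPEG compression.

Blocky 8×8 compression artifacts appear around shape edges and the flat background shows ringing — characteristic JPEG degradation.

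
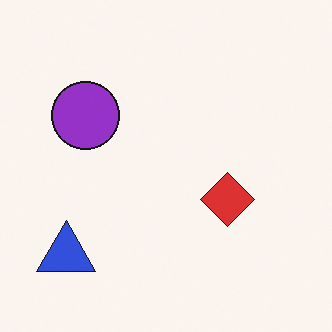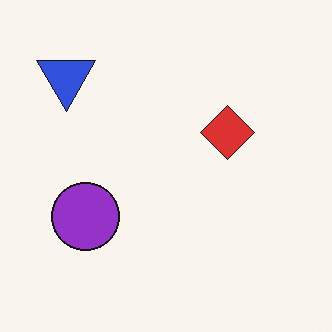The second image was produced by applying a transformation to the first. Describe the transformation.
This is the original image flipped vertically (top ↔ bottom).

The blue triangle is in the bottom-left of the first image and the top-left of the second — shapes on opposite sides of the horizontal midline have swapped in a mirror flip.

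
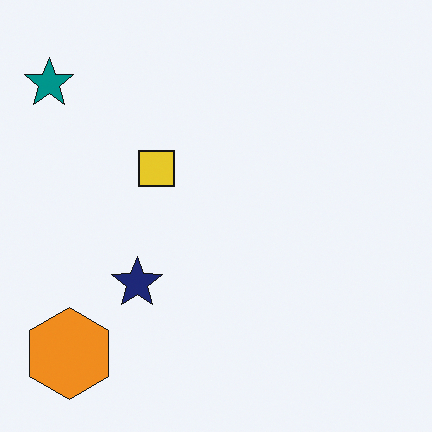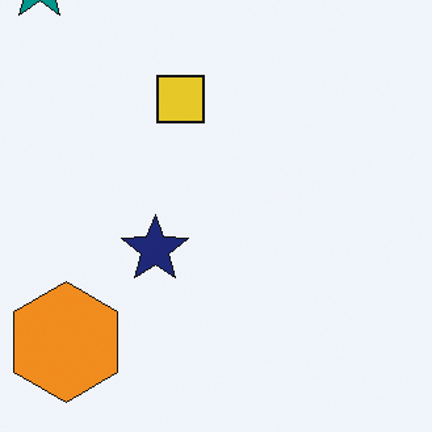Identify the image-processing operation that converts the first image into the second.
The transformation is: cropped slightly and scaled back up.

The visible shapes are larger and the field of view is narrower; shapes near the original edges may be partly or wholly outside the frame — a crop-and-rescale.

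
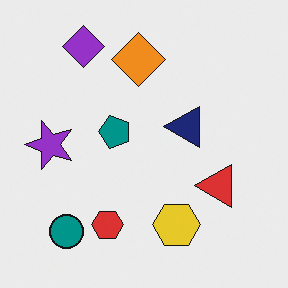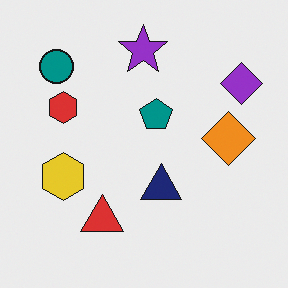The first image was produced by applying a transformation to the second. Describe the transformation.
The first image is the second rotated 90° counter-clockwise.

The teal circle sits in the top-left of the second image and the bottom-left of the first — consistent with a whole-image 90° counter-clockwise rotation.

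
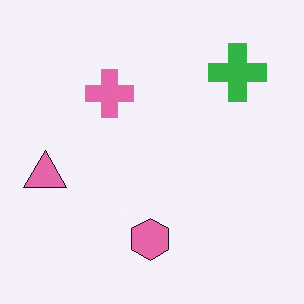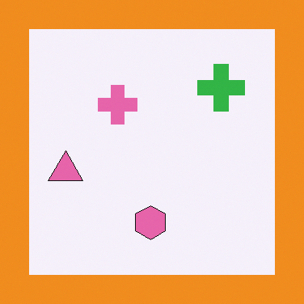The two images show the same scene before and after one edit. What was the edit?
Framed with a orange border.

A solid orange frame runs around the edge of the second image, with the content slightly shrunk inside it.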